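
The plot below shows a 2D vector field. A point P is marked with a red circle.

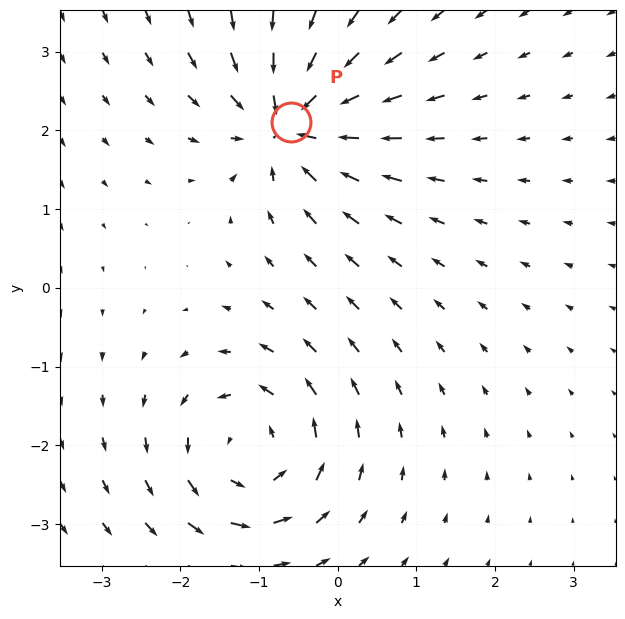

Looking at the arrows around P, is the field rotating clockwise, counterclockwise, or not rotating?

not rotating

Near P at (-0.6, 2.1) the arrows show no circulation. The curl there is ≈0.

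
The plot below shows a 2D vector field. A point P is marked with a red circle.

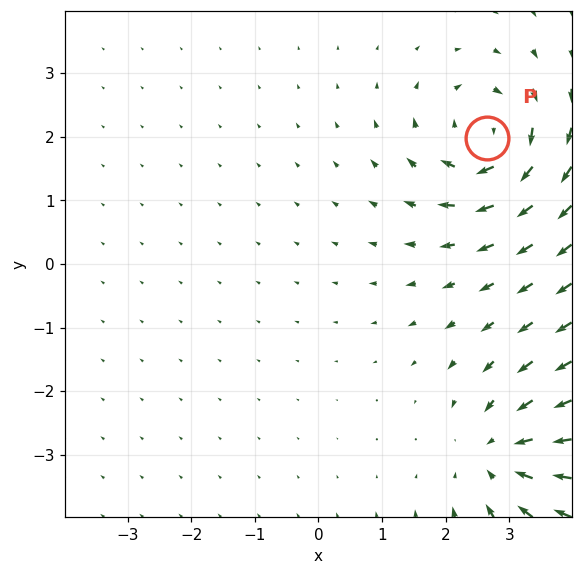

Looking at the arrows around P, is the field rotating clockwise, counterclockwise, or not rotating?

Near P at (2.6, 2.0) the arrows circulate clockwise. The curl (z-component) there is about -6; negative curl means clockwise rotation.

clockwise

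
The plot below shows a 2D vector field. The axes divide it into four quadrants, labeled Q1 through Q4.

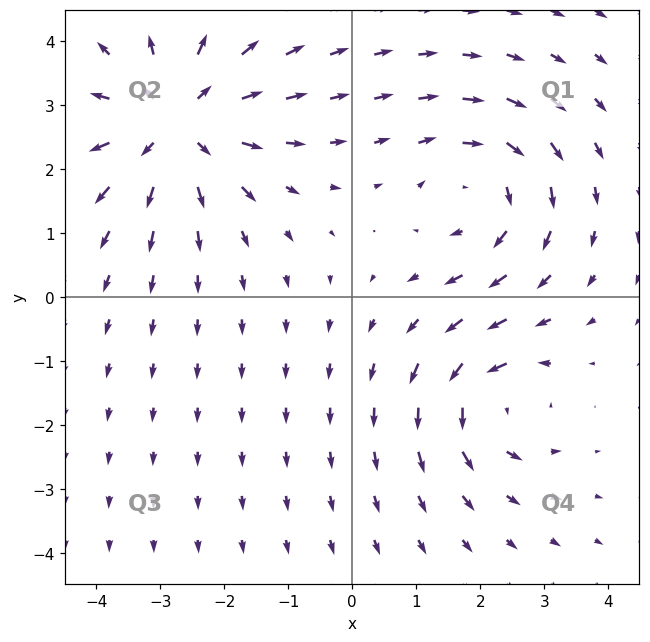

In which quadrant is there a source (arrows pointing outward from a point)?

The source sits at approximately (-2.7, 2.7), which lies in quadrant Q2. The divergence there is about +5, positive as expected for a source.

Q2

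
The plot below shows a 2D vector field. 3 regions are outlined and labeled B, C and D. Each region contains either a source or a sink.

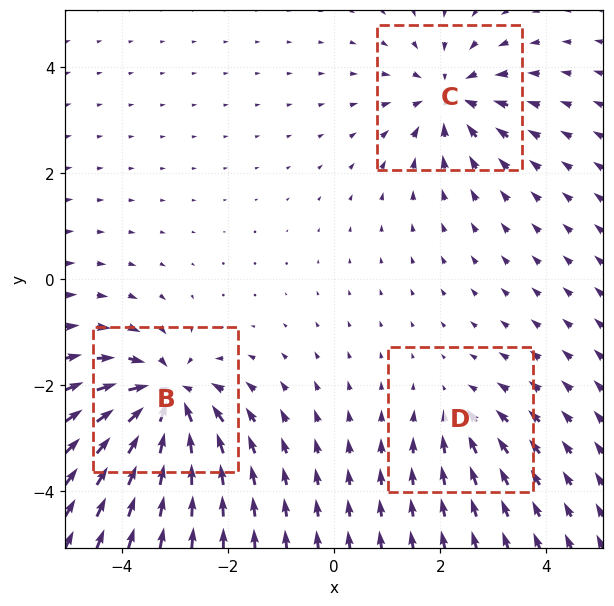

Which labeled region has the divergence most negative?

B

Divergence at each region's feature centre — B: about -5, C: about -4, D: about -2. Region B is most negative.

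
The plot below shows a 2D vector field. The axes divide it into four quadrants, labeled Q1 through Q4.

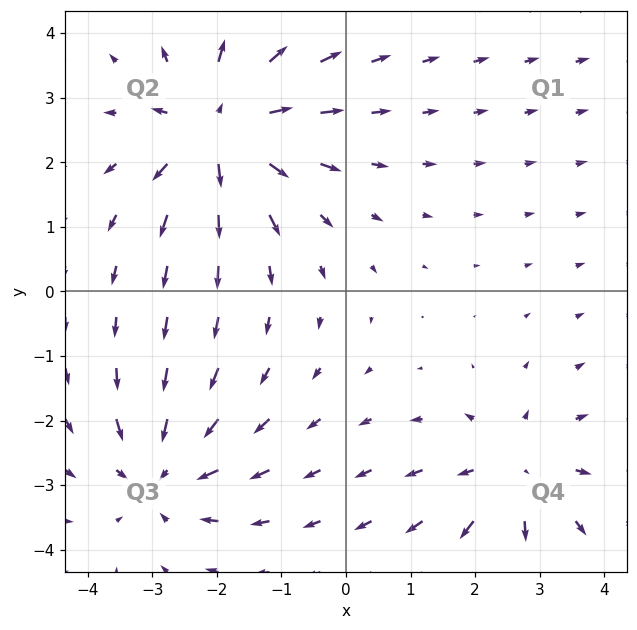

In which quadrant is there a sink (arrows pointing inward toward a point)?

The sink sits at approximately (-2.9, -2.8), which lies in quadrant Q3. The divergence there is about -4, negative as expected for a sink.

Q3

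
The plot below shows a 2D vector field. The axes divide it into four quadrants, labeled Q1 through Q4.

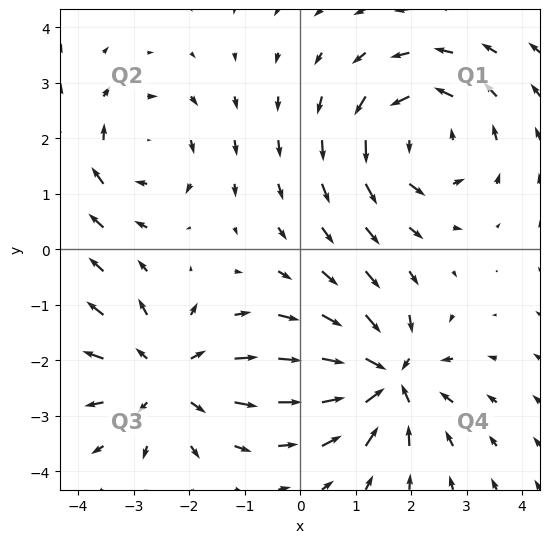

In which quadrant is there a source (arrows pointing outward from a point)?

The source sits at approximately (-2.4, -2.3), which lies in quadrant Q3. The divergence there is about +4, positive as expected for a source.

Q3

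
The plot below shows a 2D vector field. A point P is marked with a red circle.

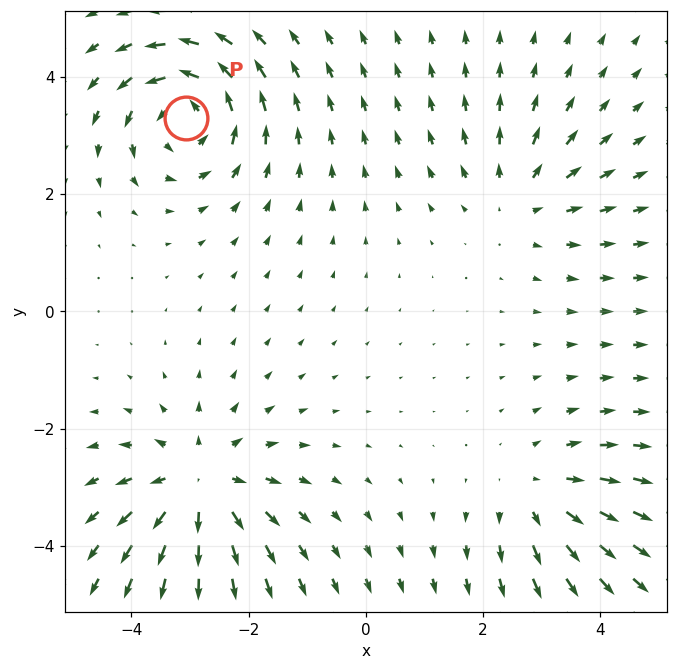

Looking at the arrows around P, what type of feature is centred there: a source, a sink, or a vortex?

At P (-3.1, 3.3) the arrows circulate counterclockwise. Divergence ≈0, curl about +5 — near-zero divergence with nonzero curl is a vortex.

vortex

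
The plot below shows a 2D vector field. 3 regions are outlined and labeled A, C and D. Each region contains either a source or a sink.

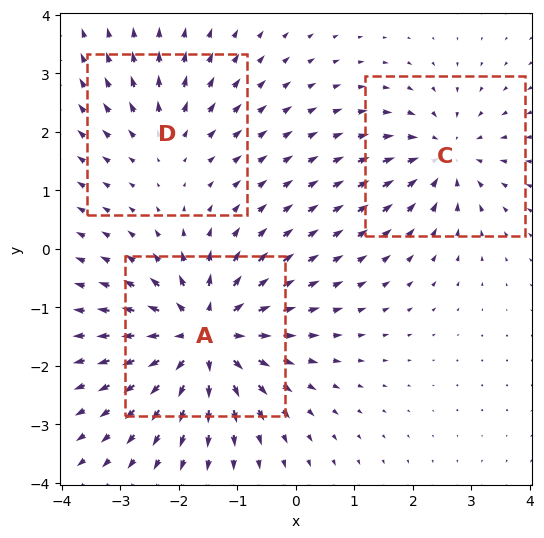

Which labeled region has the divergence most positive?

Divergence at each region's feature centre — A: about +6, C: about -4, D: about +2. Region A is most positive.

A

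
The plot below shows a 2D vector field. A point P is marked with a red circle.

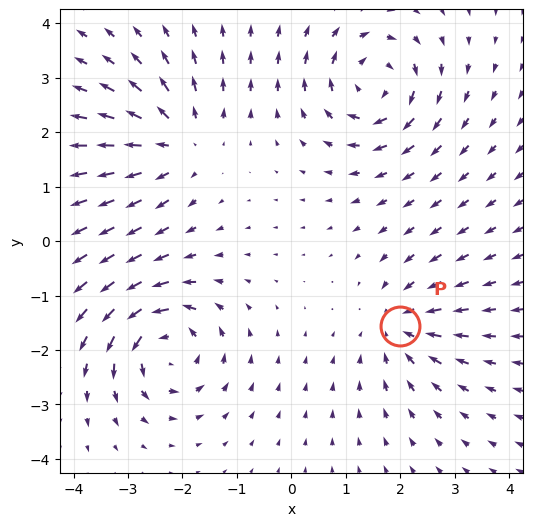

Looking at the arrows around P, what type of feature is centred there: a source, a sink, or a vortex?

At P (2.0, -1.6) the arrows converge inward. Divergence about -4, curl ≈0 — negative divergence with near-zero curl is a sink.

sink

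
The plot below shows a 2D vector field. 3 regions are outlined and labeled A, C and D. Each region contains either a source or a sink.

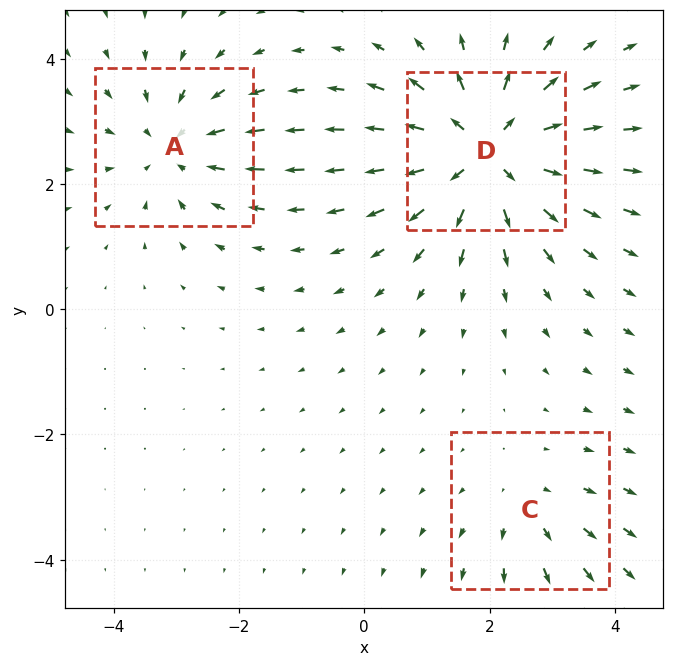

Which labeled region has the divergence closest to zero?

C

Divergence at each region's feature centre — A: about -3, C: about +2, D: about +5. Region C is closest to zero.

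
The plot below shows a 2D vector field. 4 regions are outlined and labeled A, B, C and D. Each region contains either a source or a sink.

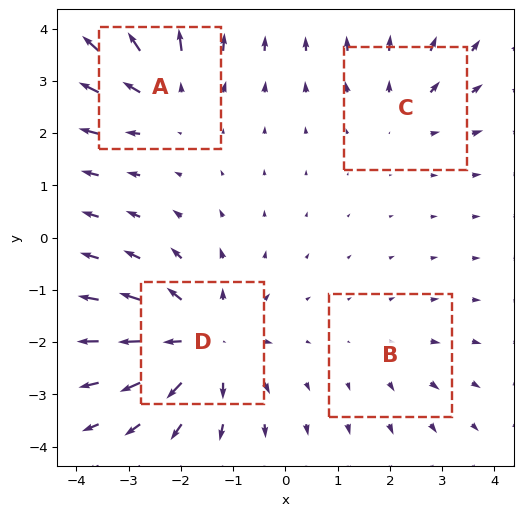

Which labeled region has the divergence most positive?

D

Divergence at each region's feature centre — A: about +4, B: about +2, C: about +3, D: about +6. Region D is most positive.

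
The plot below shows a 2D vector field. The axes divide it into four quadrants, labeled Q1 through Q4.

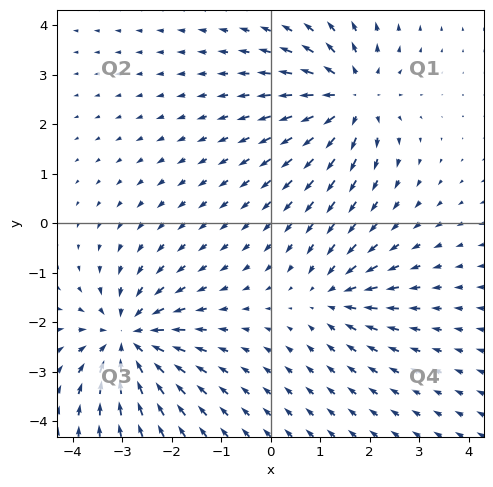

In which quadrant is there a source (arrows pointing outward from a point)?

The source sits at approximately (1.6, 2.5), which lies in quadrant Q1. The divergence there is about +5, positive as expected for a source.

Q1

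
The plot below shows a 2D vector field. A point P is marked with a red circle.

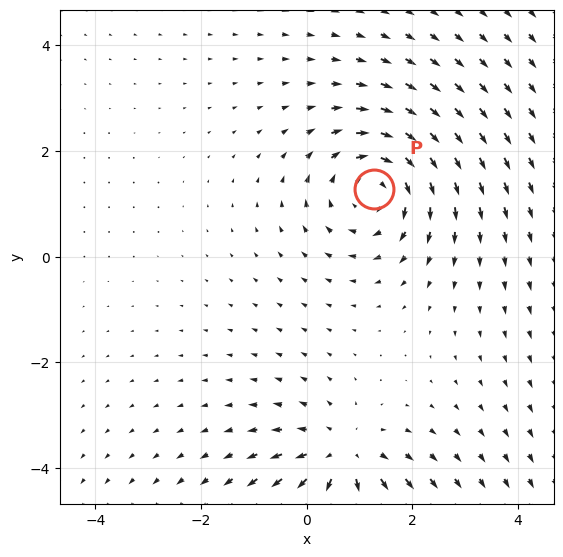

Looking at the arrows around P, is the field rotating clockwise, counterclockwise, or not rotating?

clockwise

Near P at (1.3, 1.3) the arrows circulate clockwise. The curl (z-component) there is about -4; negative curl means clockwise rotation.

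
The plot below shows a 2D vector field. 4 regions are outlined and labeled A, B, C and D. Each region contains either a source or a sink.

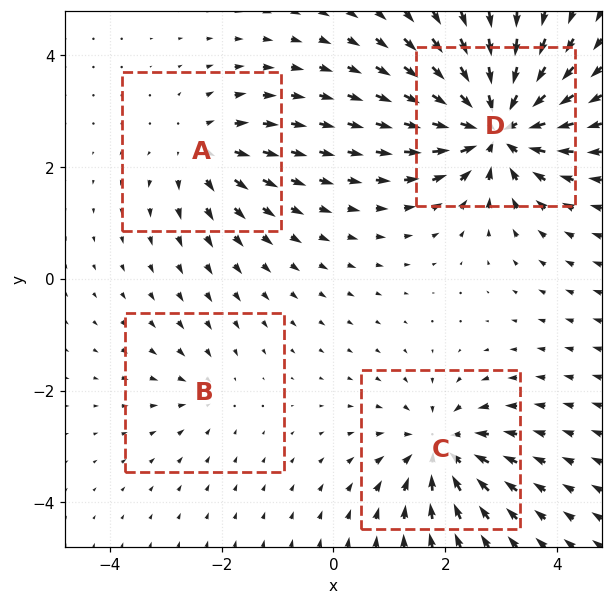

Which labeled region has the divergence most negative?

Divergence at each region's feature centre — A: about +4, B: about -3, C: about -6, D: about -9. Region D is most negative.

D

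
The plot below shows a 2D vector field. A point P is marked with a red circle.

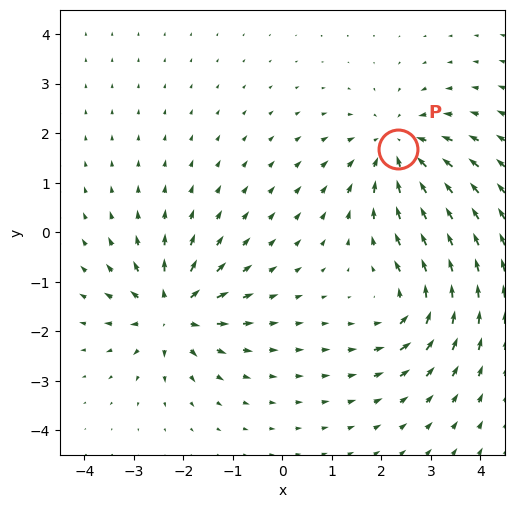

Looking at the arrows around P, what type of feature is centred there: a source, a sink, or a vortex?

sink

At P (2.3, 1.7) the arrows converge inward. Divergence about -4, curl ≈0 — negative divergence with near-zero curl is a sink.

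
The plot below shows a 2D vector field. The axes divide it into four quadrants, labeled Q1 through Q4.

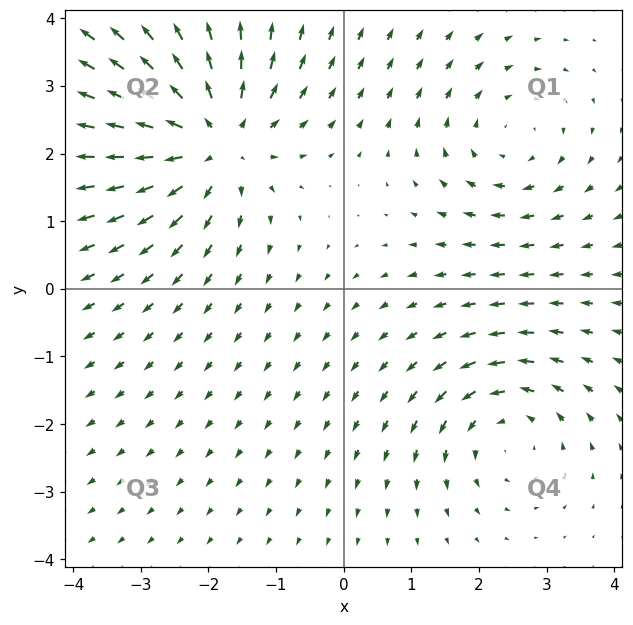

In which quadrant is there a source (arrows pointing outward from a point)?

The source sits at approximately (-1.9, 2.2), which lies in quadrant Q2. The divergence there is about +4, positive as expected for a source.

Q2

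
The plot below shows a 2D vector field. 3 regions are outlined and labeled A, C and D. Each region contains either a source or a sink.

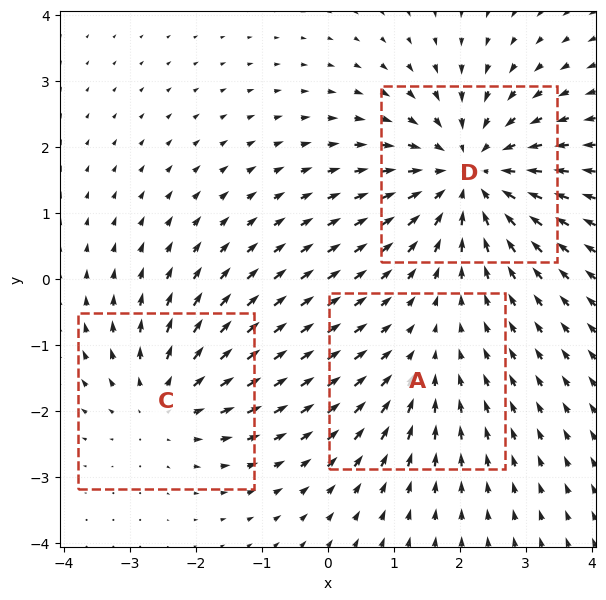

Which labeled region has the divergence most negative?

D

Divergence at each region's feature centre — A: about -2, C: about +3, D: about -4. Region D is most negative.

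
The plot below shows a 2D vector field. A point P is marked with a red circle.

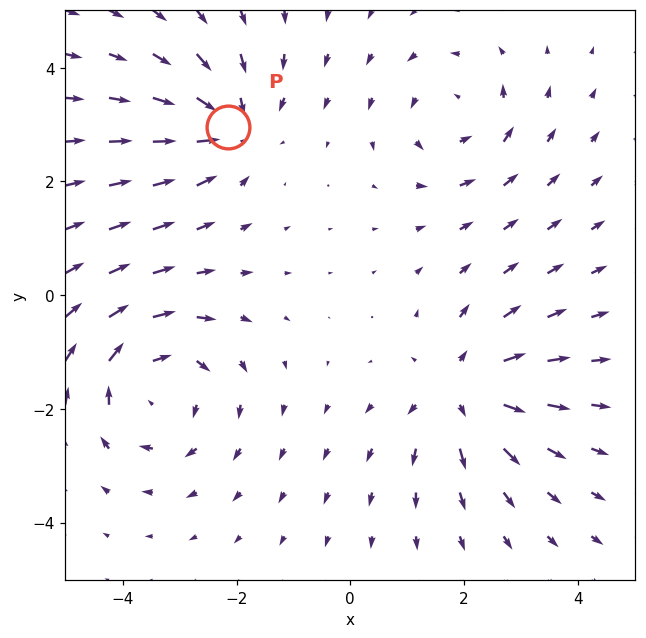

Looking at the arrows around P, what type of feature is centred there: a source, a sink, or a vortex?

sink

At P (-2.2, 3.0) the arrows converge inward. Divergence about -4, curl ≈0 — negative divergence with near-zero curl is a sink.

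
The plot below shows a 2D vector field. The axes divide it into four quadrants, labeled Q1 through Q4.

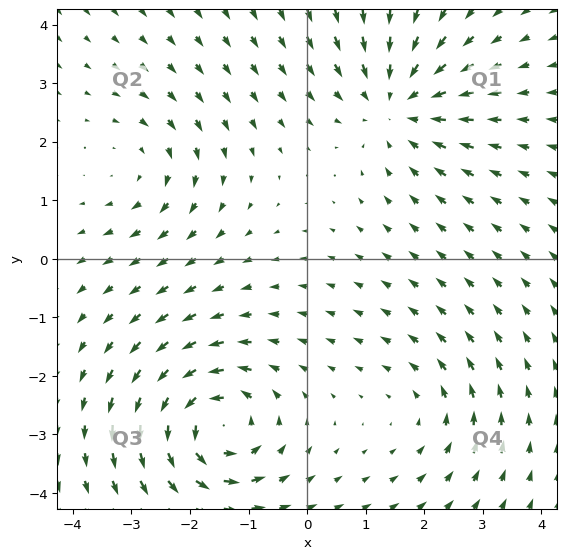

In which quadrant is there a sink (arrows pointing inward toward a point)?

Q1

The sink sits at approximately (1.5, 2.6), which lies in quadrant Q1. The divergence there is about -4, negative as expected for a sink.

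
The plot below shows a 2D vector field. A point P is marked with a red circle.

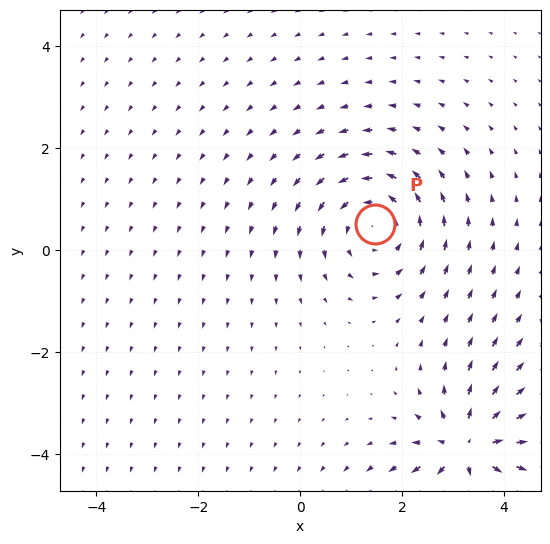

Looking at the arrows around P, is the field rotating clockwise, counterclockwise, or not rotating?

Near P at (1.5, 0.5) the arrows circulate counterclockwise. The curl (z-component) there is about +3; positive curl means counterclockwise rotation.

counterclockwise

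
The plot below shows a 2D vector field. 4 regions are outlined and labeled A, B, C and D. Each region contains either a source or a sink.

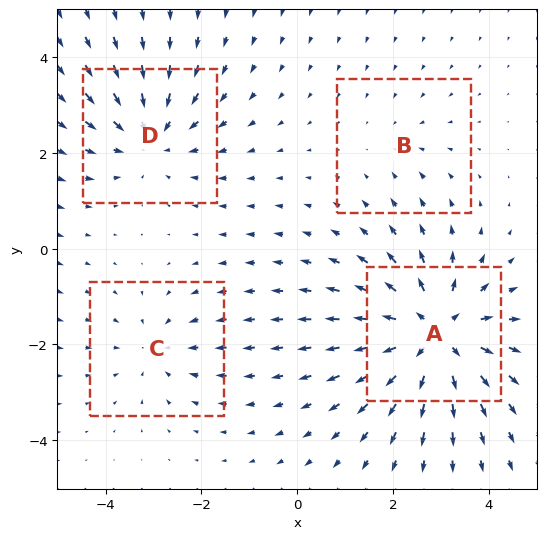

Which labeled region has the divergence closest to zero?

B

Divergence at each region's feature centre — A: about +7, B: about -2, C: about -3, D: about -4. Region B is closest to zero.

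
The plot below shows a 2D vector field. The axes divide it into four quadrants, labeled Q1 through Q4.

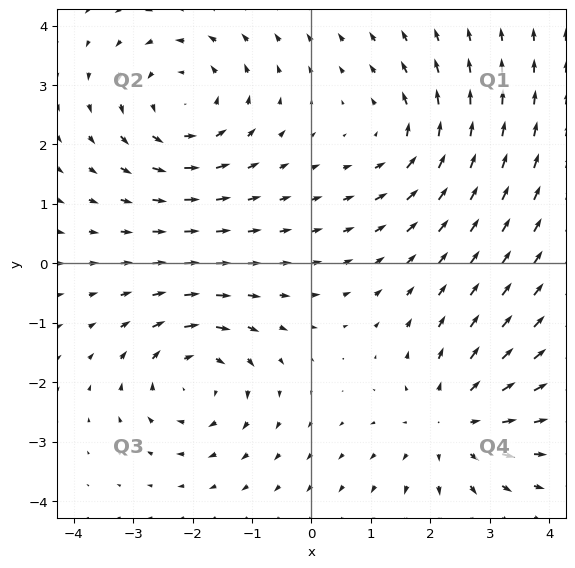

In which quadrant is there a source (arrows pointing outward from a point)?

The source sits at approximately (2.4, -2.7), which lies in quadrant Q4. The divergence there is about +4, positive as expected for a source.

Q4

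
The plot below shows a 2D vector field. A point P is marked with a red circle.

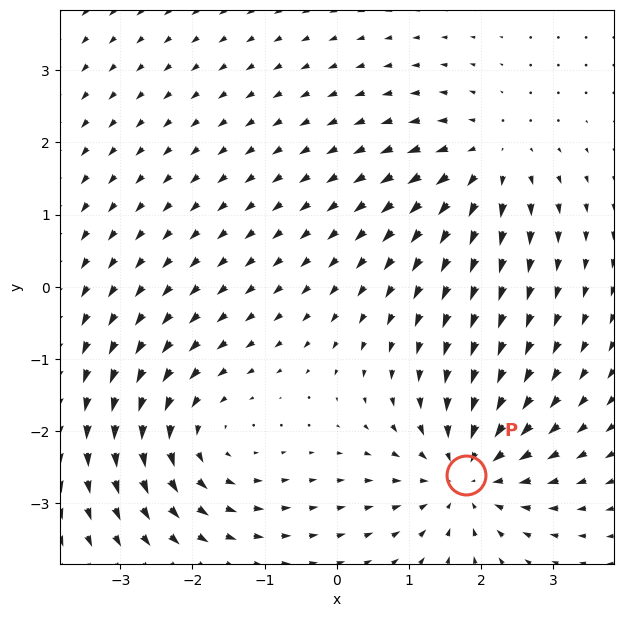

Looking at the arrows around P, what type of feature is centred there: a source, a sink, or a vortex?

At P (1.8, -2.6) the arrows converge inward. Divergence about -5, curl ≈0 — negative divergence with near-zero curl is a sink.

sink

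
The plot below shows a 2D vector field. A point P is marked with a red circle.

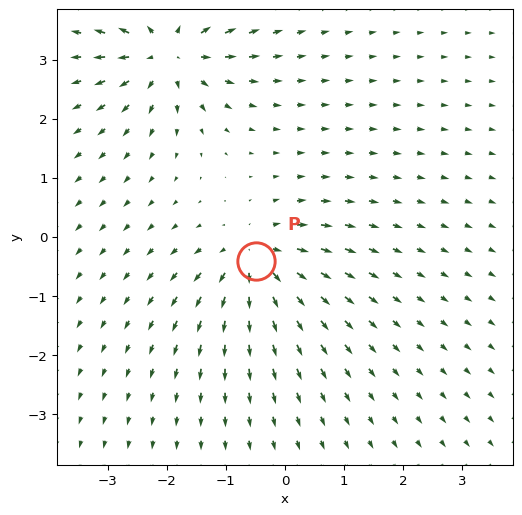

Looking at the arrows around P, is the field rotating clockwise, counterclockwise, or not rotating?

not rotating

Near P at (-0.5, -0.4) the arrows show no circulation. The curl there is ≈0.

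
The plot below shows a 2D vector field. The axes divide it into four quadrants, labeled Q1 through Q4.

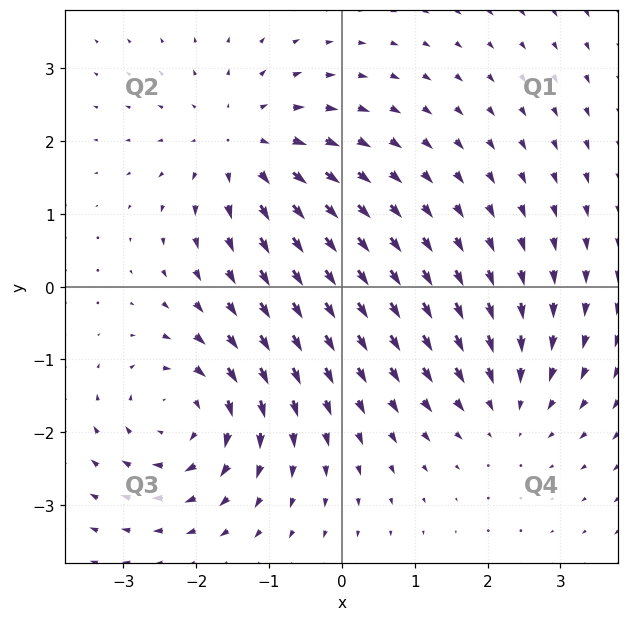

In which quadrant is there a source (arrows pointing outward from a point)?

Q2

The source sits at approximately (-1.4, 1.9), which lies in quadrant Q2. The divergence there is about +4, positive as expected for a source.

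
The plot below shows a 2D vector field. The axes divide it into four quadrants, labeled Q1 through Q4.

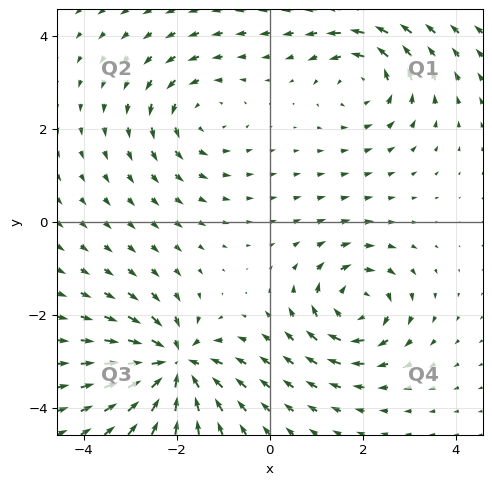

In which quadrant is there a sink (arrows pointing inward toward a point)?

Q3

The sink sits at approximately (-2.0, -3.1), which lies in quadrant Q3. The divergence there is about -6, negative as expected for a sink.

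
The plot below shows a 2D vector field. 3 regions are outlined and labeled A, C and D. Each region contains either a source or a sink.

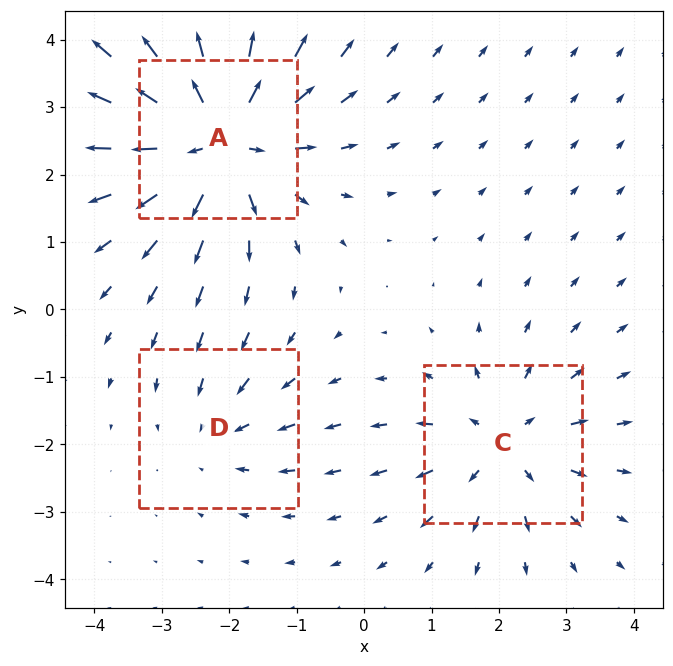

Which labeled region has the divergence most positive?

A

Divergence at each region's feature centre — A: about +5, C: about +3, D: about -2. Region A is most positive.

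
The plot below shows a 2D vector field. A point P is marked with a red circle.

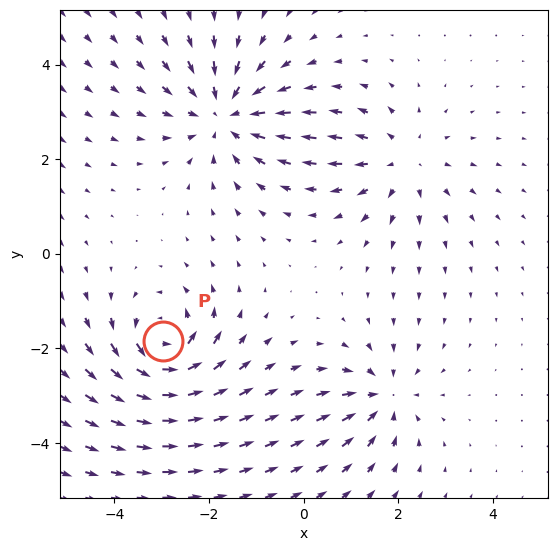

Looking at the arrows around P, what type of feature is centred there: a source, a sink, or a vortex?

vortex

At P (-3.0, -1.8) the arrows circulate counterclockwise. Divergence ≈0, curl about +6 — near-zero divergence with nonzero curl is a vortex.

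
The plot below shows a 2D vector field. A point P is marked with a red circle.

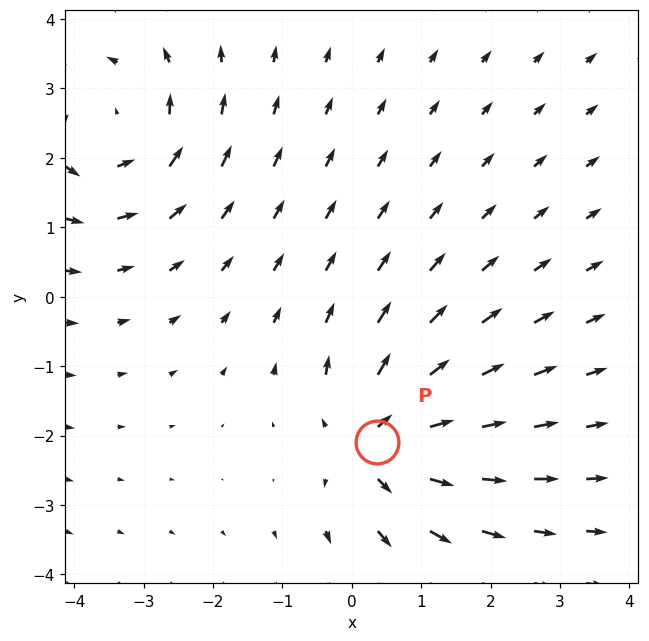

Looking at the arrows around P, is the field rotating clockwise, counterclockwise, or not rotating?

Near P at (0.4, -2.1) the arrows show no circulation. The curl there is ≈0.

not rotating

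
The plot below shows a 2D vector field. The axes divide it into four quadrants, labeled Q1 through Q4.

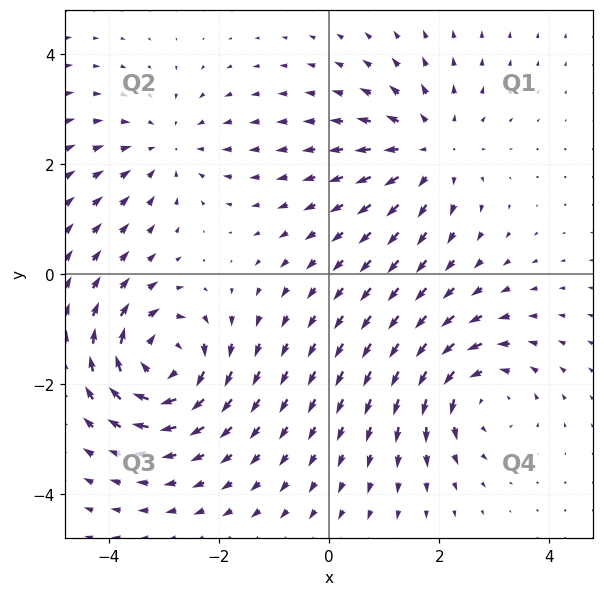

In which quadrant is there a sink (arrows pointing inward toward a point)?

Q2

The sink sits at approximately (-2.9, 2.3), which lies in quadrant Q2. The divergence there is about -3, negative as expected for a sink.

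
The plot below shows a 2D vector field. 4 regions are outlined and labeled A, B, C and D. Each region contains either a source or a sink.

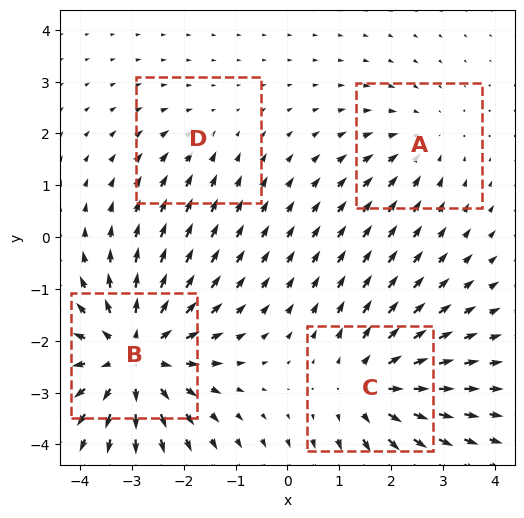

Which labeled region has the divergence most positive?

Divergence at each region's feature centre — A: about -3, B: about +6, C: about +4, D: about -2. Region B is most positive.

B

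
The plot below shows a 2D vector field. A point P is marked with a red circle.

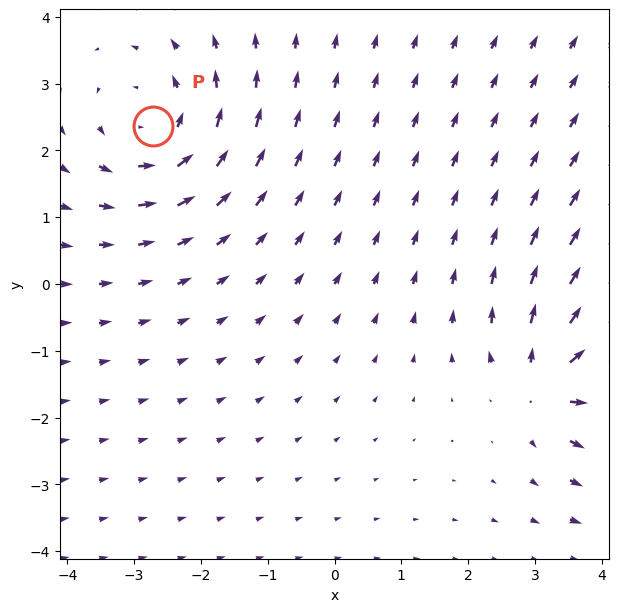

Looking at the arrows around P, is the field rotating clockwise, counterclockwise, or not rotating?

counterclockwise

Near P at (-2.7, 2.4) the arrows circulate counterclockwise. The curl (z-component) there is about +3; positive curl means counterclockwise rotation.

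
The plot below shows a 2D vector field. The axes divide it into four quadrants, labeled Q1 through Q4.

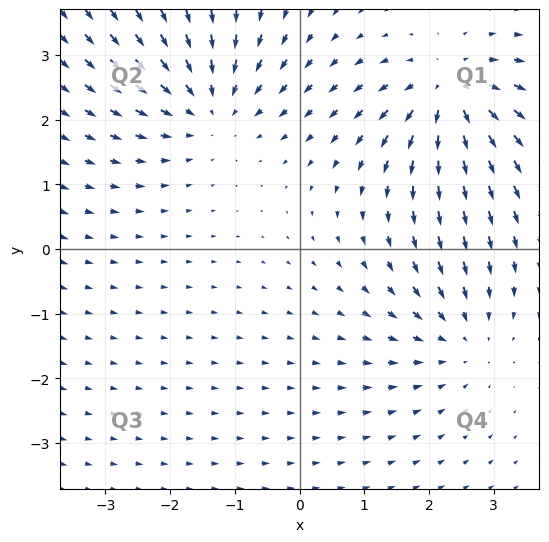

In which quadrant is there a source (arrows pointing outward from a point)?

Q1

The source sits at approximately (2.3, 2.4), which lies in quadrant Q1. The divergence there is about +5, positive as expected for a source.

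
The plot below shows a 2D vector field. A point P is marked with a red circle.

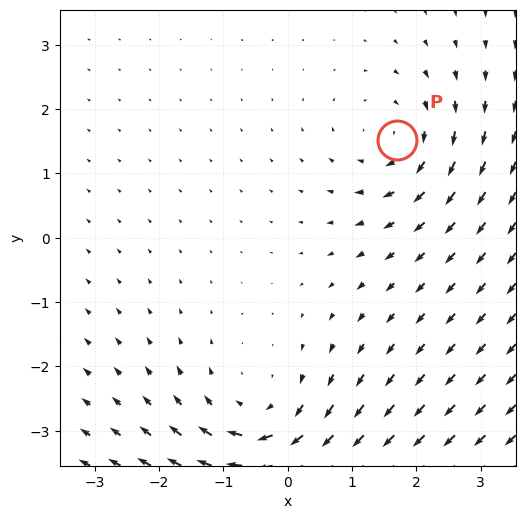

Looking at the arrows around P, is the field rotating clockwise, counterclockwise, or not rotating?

clockwise

Near P at (1.7, 1.5) the arrows circulate clockwise. The curl (z-component) there is about -3; negative curl means clockwise rotation.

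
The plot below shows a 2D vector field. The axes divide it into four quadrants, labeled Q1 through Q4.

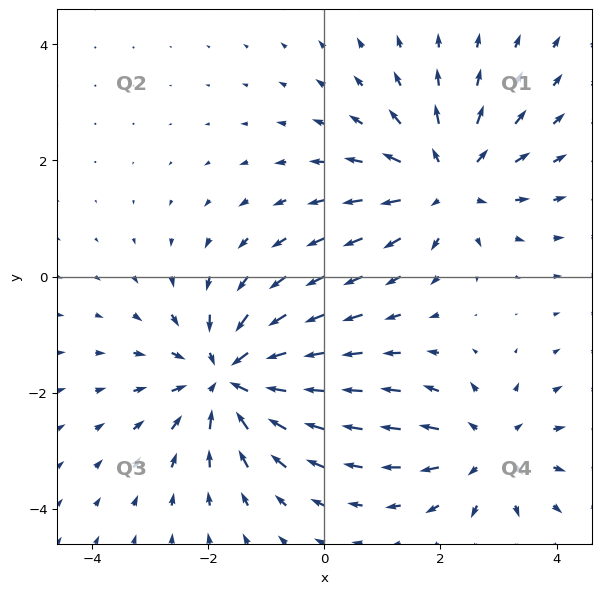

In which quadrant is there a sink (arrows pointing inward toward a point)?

Q3

The sink sits at approximately (-1.6, -1.7), which lies in quadrant Q3. The divergence there is about -4, negative as expected for a sink.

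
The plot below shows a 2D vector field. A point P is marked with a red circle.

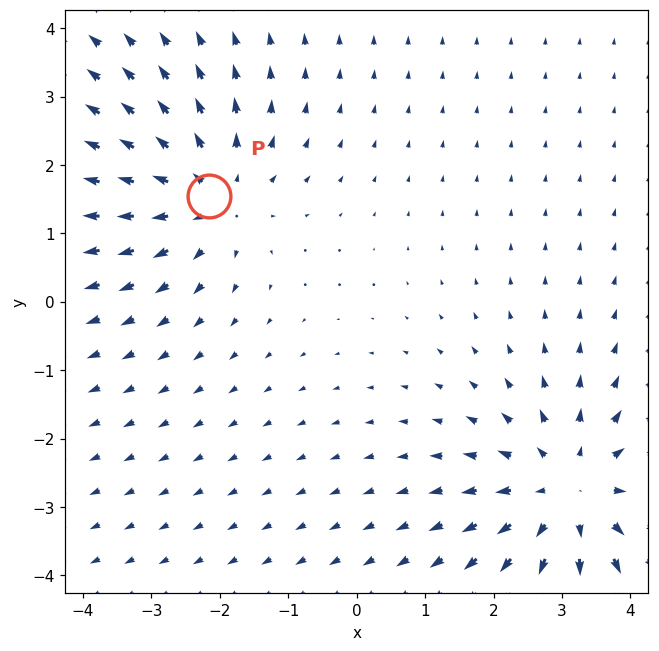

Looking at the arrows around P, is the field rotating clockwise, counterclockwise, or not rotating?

Near P at (-2.2, 1.6) the arrows show no circulation. The curl there is ≈0.

not rotating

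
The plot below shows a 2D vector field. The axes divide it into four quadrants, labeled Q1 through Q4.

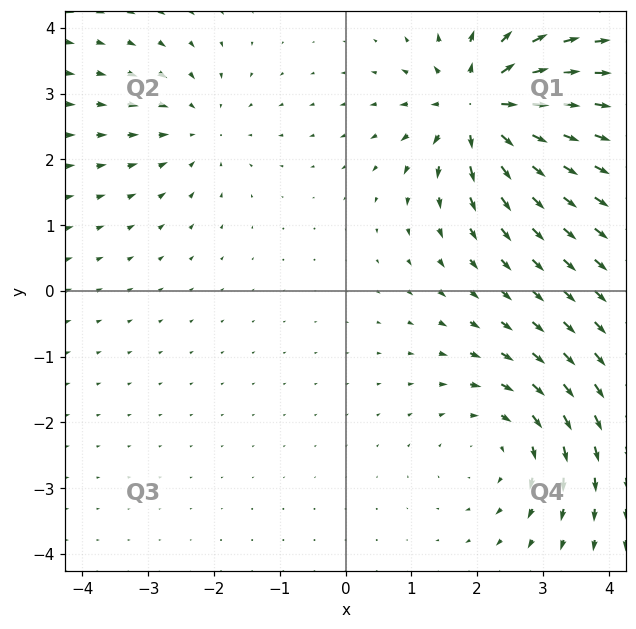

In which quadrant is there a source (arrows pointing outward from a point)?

Q1

The source sits at approximately (2.1, 2.8), which lies in quadrant Q1. The divergence there is about +7, positive as expected for a source.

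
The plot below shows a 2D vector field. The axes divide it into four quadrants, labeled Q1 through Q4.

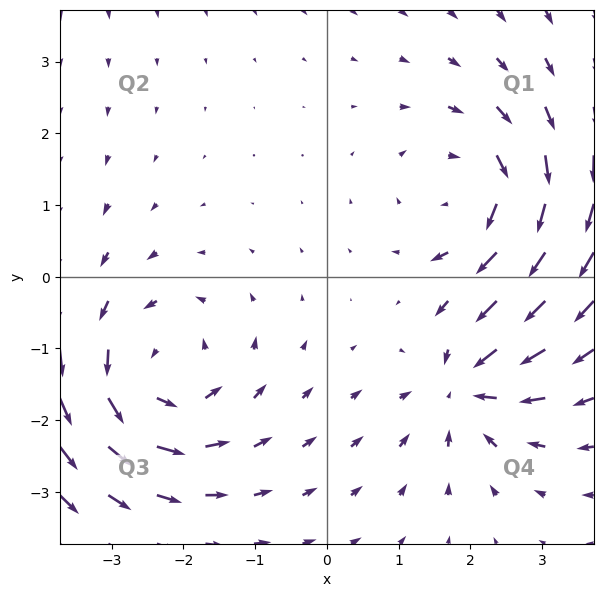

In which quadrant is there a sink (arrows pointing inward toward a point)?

Q4

The sink sits at approximately (2.0, -1.5), which lies in quadrant Q4. The divergence there is about -5, negative as expected for a sink.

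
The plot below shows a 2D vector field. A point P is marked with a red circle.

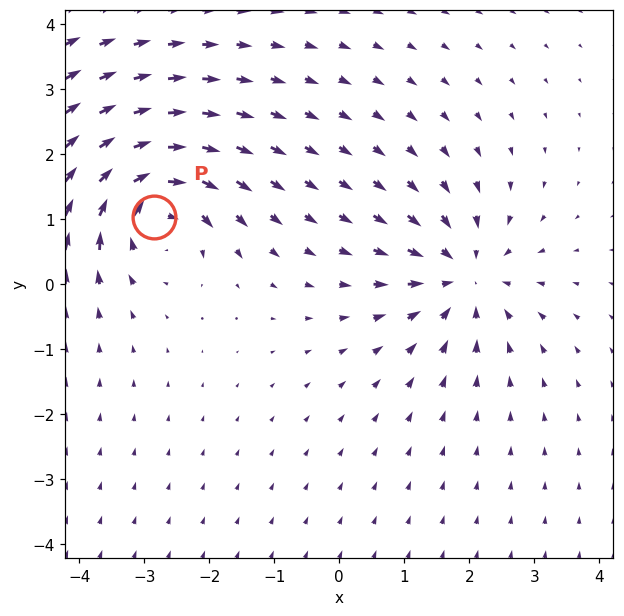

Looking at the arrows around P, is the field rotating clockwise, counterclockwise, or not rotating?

clockwise

Near P at (-2.8, 1.0) the arrows circulate clockwise. The curl (z-component) there is about -6; negative curl means clockwise rotation.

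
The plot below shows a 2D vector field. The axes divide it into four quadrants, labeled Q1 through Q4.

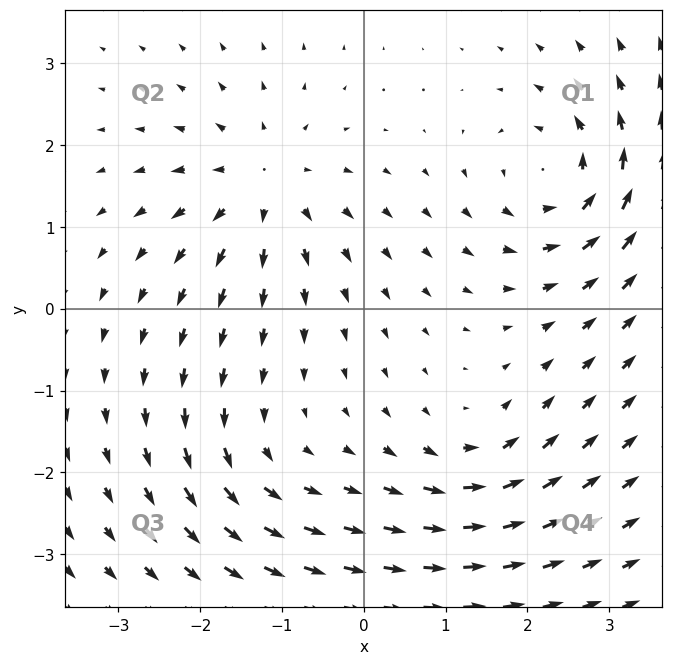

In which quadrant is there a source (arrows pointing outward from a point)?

The source sits at approximately (-1.2, 1.5), which lies in quadrant Q2. The divergence there is about +5, positive as expected for a source.

Q2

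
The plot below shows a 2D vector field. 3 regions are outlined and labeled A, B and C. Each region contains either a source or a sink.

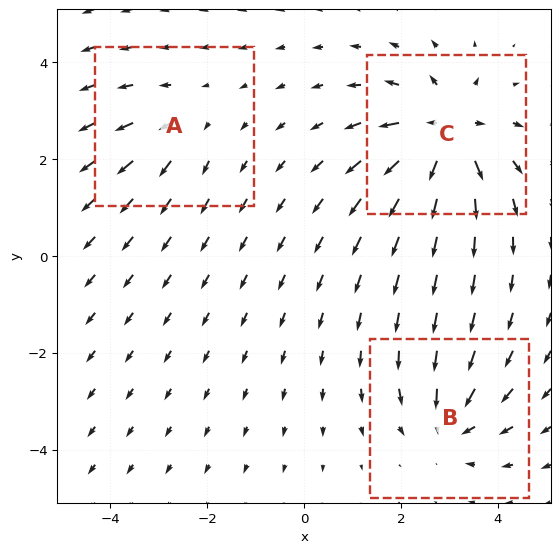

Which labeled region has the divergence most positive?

C

Divergence at each region's feature centre — A: about +2, B: about -4, C: about +6. Region C is most positive.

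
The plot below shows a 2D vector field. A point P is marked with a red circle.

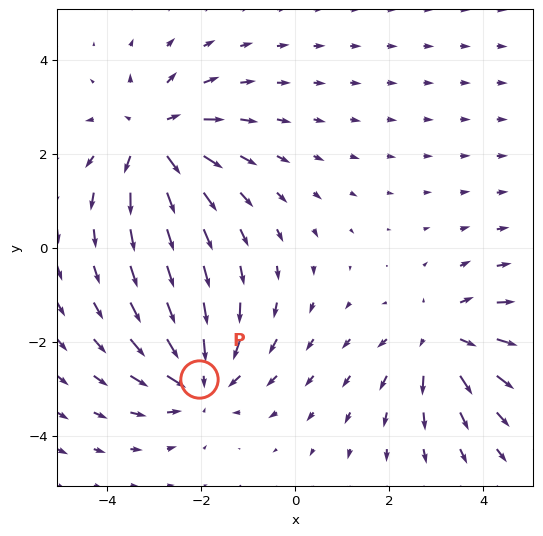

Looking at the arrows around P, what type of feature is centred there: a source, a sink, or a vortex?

At P (-2.0, -2.8) the arrows converge inward. Divergence about -5, curl ≈0 — negative divergence with near-zero curl is a sink.

sink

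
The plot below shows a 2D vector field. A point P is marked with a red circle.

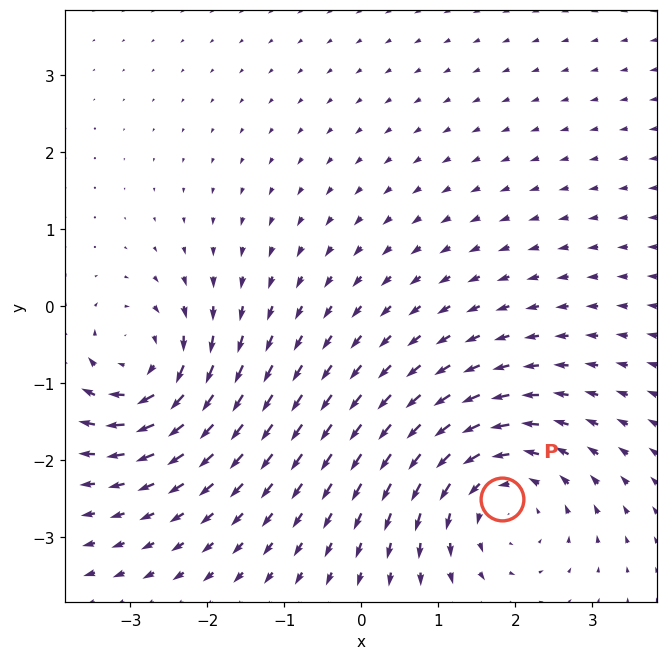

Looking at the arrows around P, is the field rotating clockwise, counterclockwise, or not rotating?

Near P at (1.8, -2.5) the arrows circulate counterclockwise. The curl (z-component) there is about +4; positive curl means counterclockwise rotation.

counterclockwise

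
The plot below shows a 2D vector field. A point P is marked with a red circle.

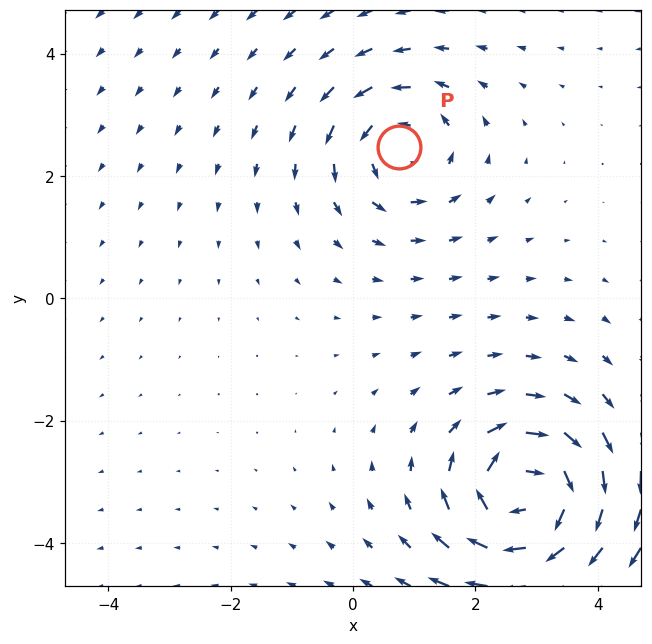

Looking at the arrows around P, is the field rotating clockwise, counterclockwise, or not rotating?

counterclockwise

Near P at (0.8, 2.5) the arrows circulate counterclockwise. The curl (z-component) there is about +3; positive curl means counterclockwise rotation.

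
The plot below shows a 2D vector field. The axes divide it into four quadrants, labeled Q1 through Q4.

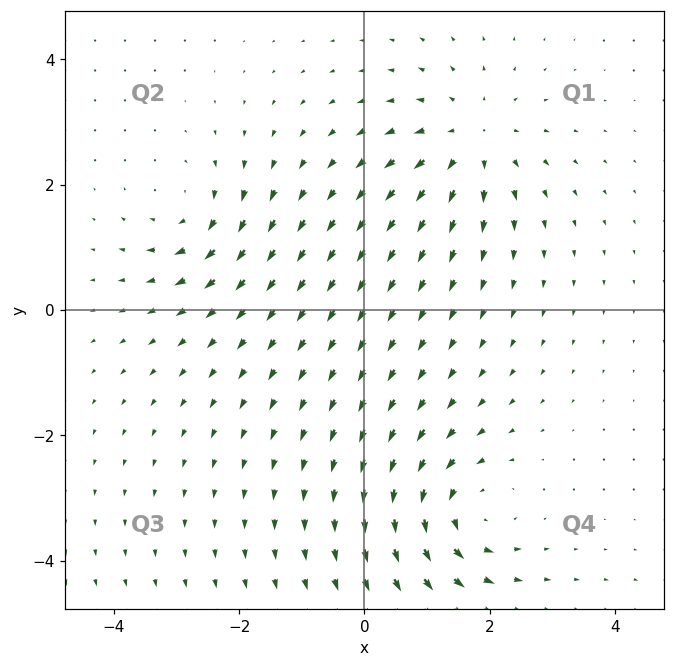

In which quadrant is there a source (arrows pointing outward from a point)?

Q1

The source sits at approximately (1.7, 2.7), which lies in quadrant Q1. The divergence there is about +5, positive as expected for a source.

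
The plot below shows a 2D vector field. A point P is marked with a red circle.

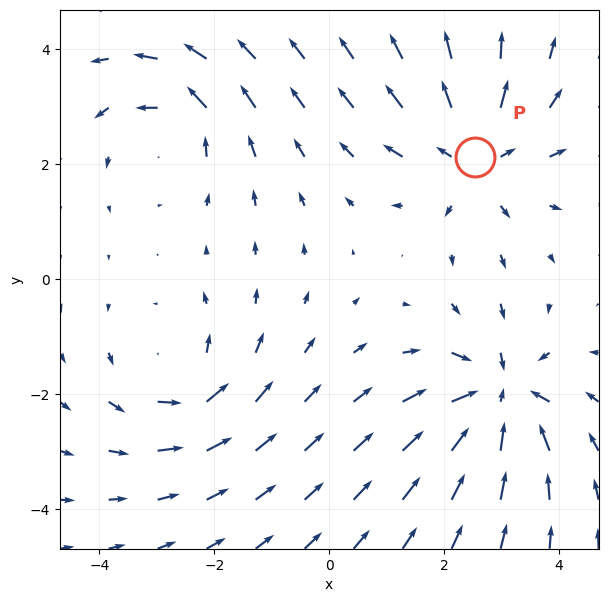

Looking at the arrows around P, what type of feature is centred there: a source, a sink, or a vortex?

At P (2.5, 2.1) the arrows spread outward. Divergence about +5, curl ≈0 — positive divergence with near-zero curl is a source.

source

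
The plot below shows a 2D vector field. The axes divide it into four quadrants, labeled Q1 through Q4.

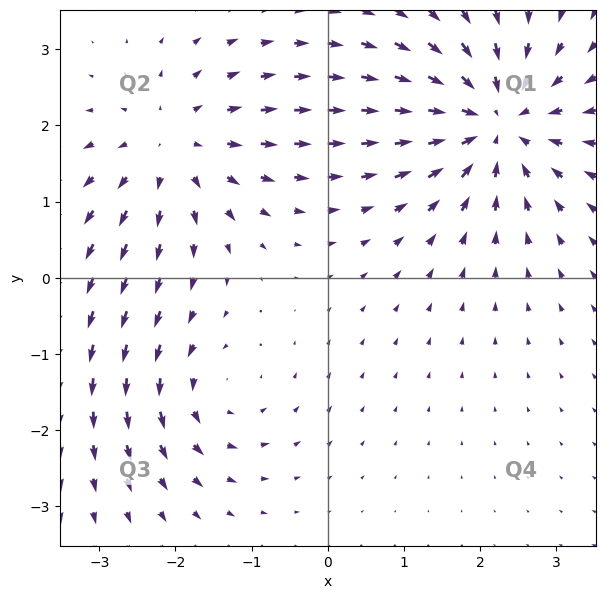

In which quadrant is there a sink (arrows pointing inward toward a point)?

The sink sits at approximately (2.2, 2.0), which lies in quadrant Q1. The divergence there is about -5, negative as expected for a sink.

Q1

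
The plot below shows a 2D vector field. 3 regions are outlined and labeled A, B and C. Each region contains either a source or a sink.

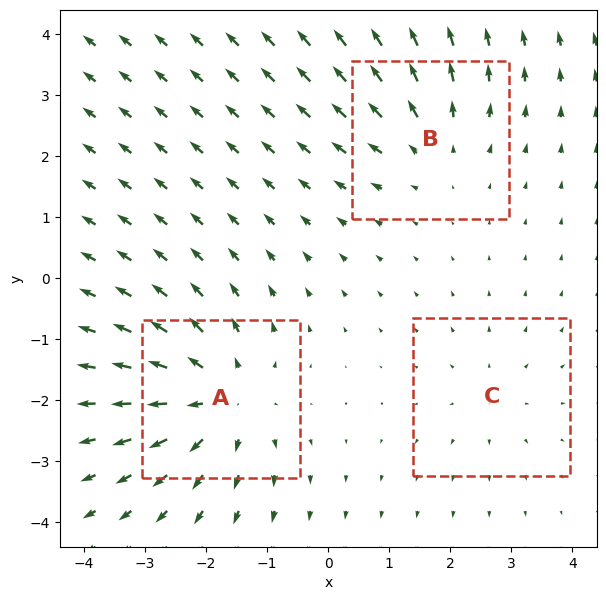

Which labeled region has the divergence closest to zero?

C

Divergence at each region's feature centre — A: about +4, B: about +3, C: about +2. Region C is closest to zero.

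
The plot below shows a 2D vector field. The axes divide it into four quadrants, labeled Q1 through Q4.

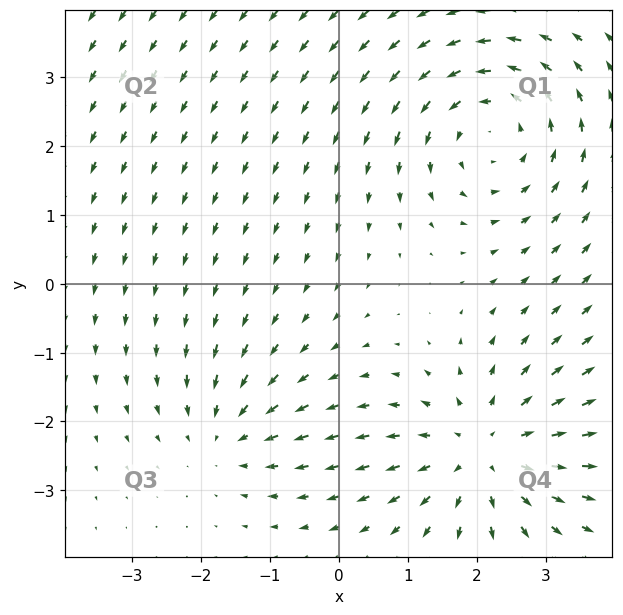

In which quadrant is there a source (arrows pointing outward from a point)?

Q4

The source sits at approximately (2.1, -2.4), which lies in quadrant Q4. The divergence there is about +4, positive as expected for a source.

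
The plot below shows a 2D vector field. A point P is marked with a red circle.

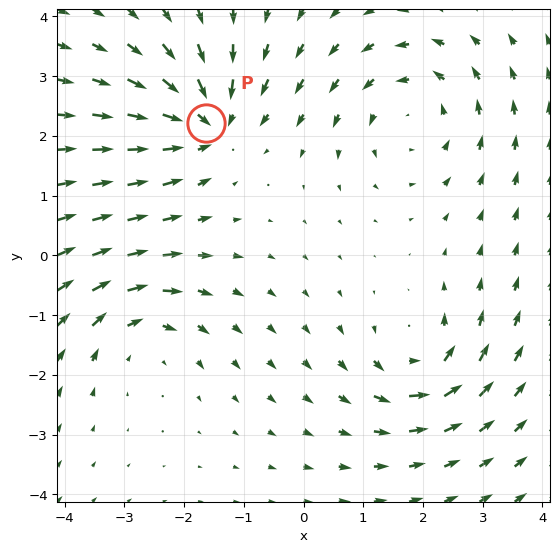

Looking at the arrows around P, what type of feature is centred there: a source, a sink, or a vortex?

At P (-1.6, 2.2) the arrows converge inward. Divergence about -6, curl ≈0 — negative divergence with near-zero curl is a sink.

sink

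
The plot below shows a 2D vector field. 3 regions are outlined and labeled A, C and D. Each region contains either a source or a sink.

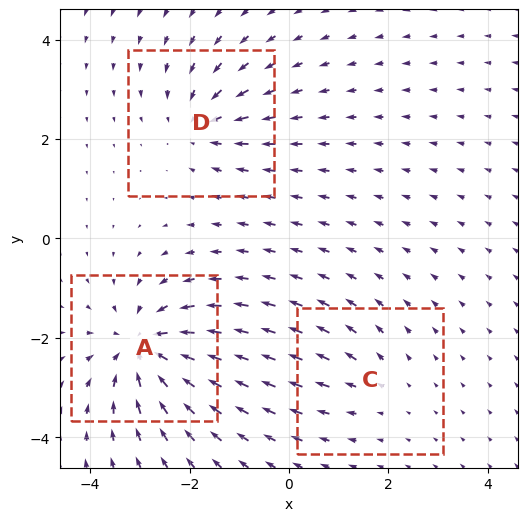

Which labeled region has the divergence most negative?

Divergence at each region's feature centre — A: about -6, C: about +2, D: about -3. Region A is most negative.

A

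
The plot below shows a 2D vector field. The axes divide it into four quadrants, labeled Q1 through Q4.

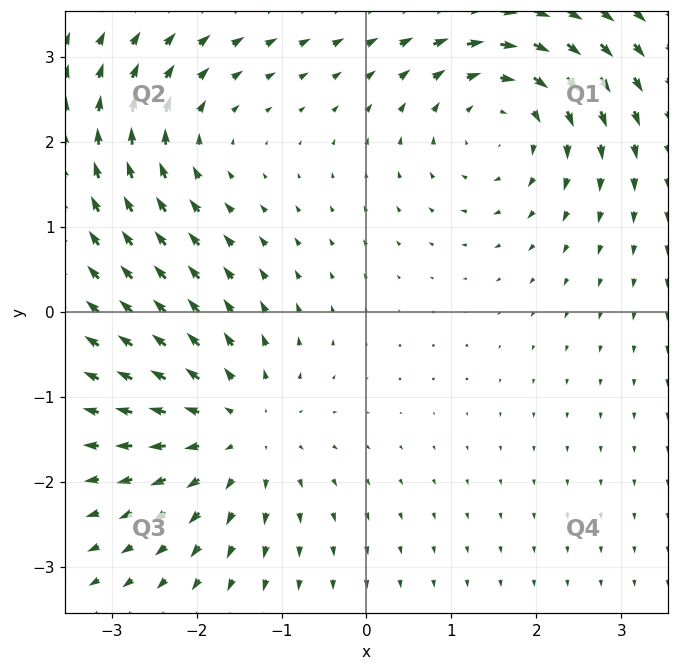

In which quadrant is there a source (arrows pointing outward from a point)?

Q3

The source sits at approximately (-1.5, -1.4), which lies in quadrant Q3. The divergence there is about +4, positive as expected for a source.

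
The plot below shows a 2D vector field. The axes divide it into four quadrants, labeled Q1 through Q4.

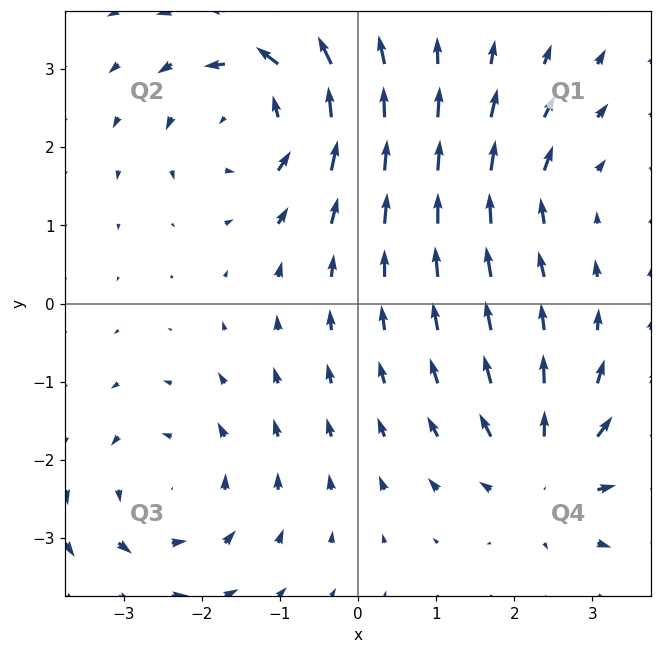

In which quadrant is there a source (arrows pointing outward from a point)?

The source sits at approximately (2.4, -2.2), which lies in quadrant Q4. The divergence there is about +5, positive as expected for a source.

Q4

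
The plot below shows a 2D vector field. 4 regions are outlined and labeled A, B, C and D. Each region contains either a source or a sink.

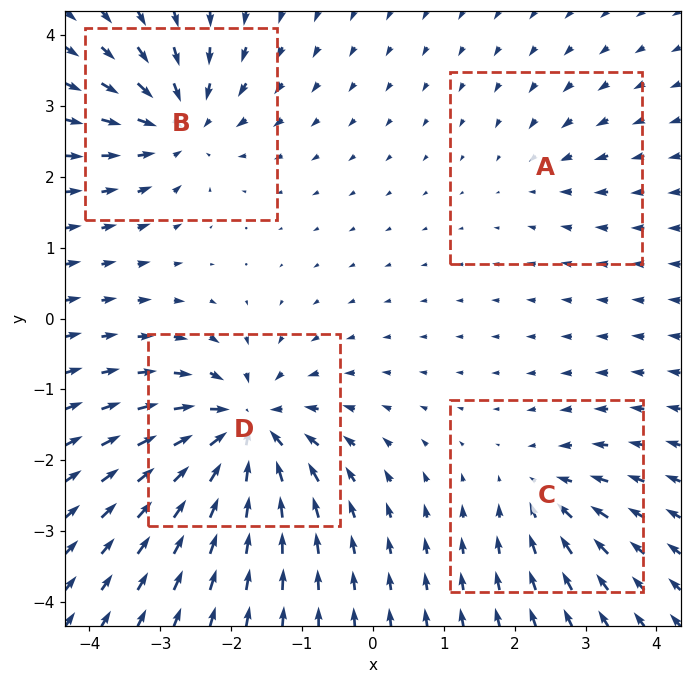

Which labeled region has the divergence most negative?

D

Divergence at each region's feature centre — A: about -3, B: about -6, C: about -4, D: about -8. Region D is most negative.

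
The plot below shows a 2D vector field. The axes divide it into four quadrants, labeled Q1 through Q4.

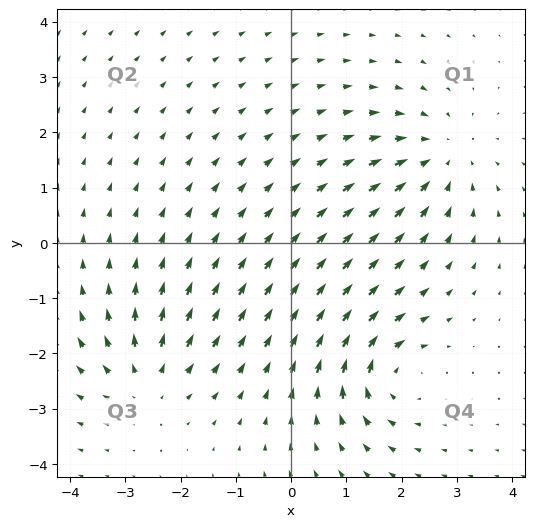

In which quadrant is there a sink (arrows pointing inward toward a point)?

The sink sits at approximately (2.7, 1.6), which lies in quadrant Q1. The divergence there is about -4, negative as expected for a sink.

Q1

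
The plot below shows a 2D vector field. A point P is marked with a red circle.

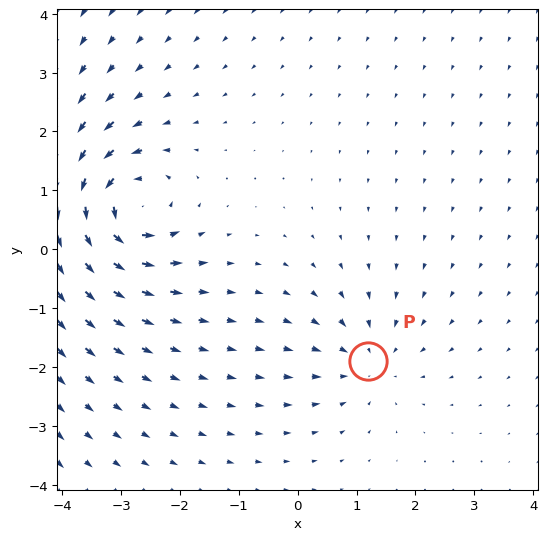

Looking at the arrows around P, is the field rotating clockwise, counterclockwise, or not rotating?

Near P at (1.2, -1.9) the arrows show no circulation. The curl there is ≈0.

not rotating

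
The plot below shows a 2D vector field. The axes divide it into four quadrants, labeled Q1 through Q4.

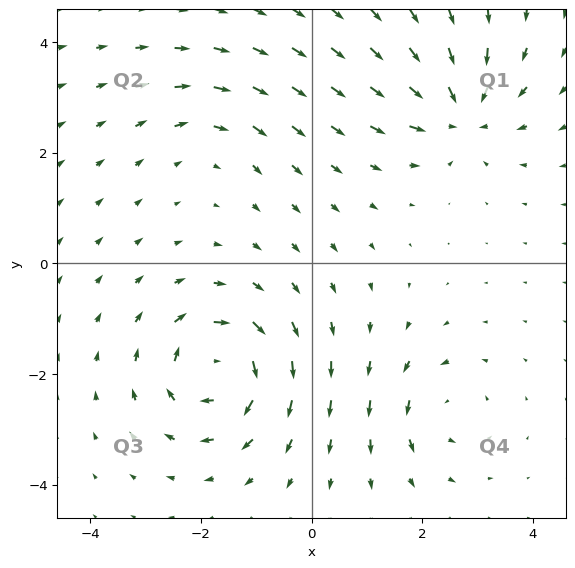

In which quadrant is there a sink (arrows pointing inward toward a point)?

The sink sits at approximately (2.7, 2.7), which lies in quadrant Q1. The divergence there is about -5, negative as expected for a sink.

Q1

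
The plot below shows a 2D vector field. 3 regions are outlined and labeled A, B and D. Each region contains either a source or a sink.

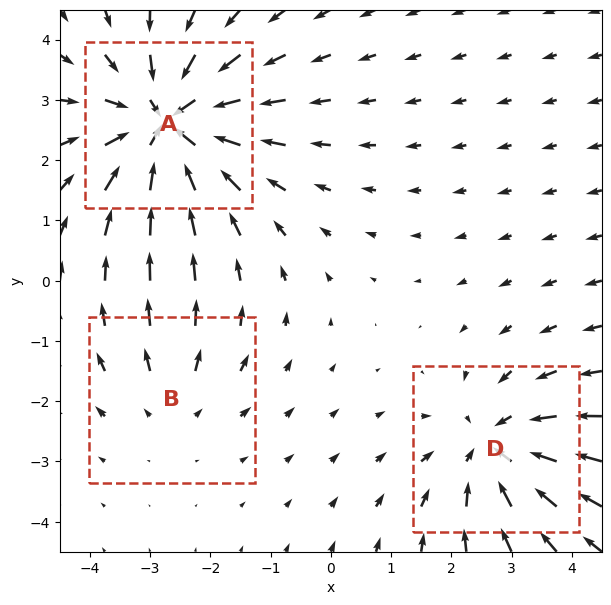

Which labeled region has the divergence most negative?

Divergence at each region's feature centre — A: about -5, B: about +2, D: about -3. Region A is most negative.

A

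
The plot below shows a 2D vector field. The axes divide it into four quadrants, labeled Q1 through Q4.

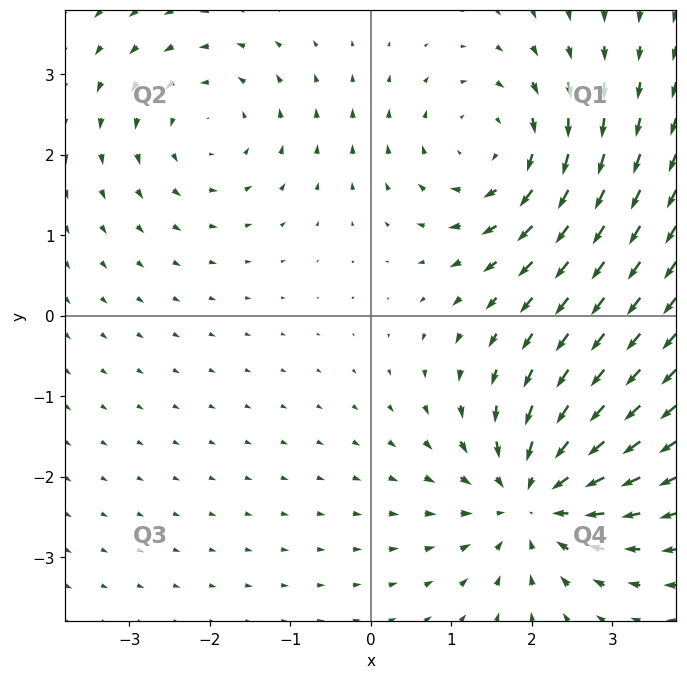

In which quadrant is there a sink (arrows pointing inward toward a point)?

The sink sits at approximately (2.0, -2.3), which lies in quadrant Q4. The divergence there is about -5, negative as expected for a sink.

Q4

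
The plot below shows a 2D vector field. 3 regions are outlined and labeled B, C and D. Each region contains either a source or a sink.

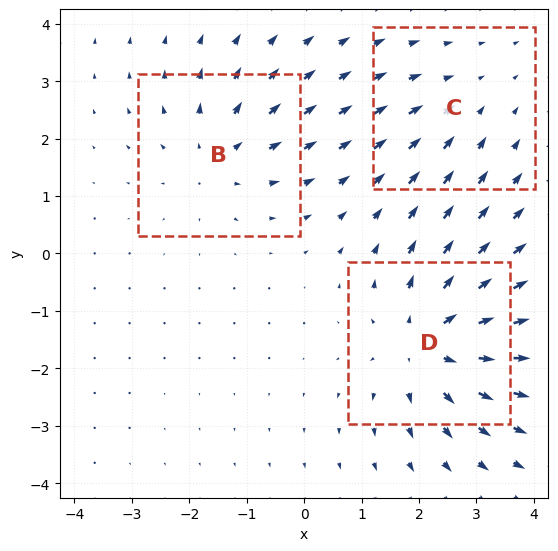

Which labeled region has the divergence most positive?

D

Divergence at each region's feature centre — B: about +3, C: about -2, D: about +4. Region D is most positive.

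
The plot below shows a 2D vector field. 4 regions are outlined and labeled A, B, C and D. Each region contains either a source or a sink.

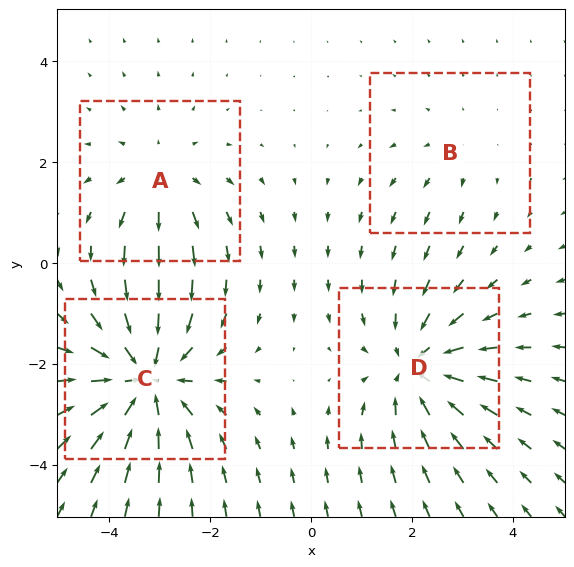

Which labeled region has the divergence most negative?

C

Divergence at each region's feature centre — A: about +3, B: about +2, C: about -5, D: about -4. Region C is most negative.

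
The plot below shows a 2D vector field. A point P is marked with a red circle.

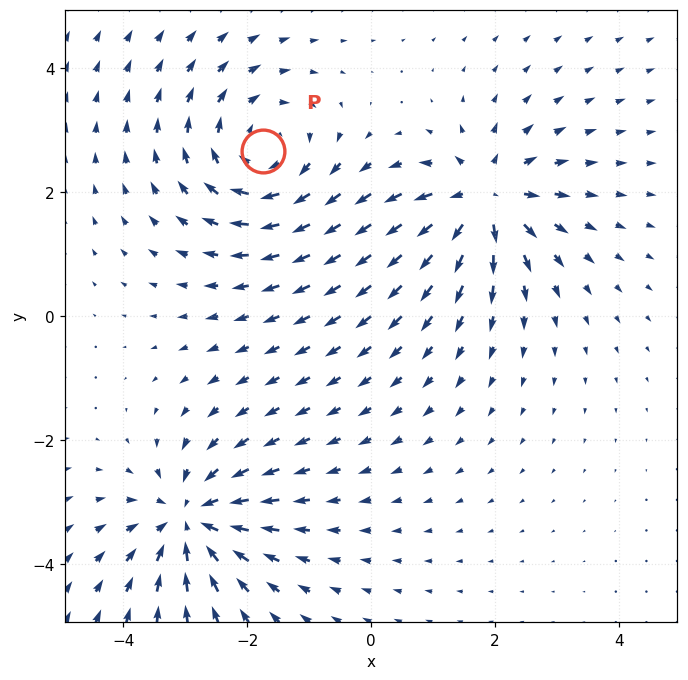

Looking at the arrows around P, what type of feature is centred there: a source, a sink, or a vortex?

vortex

At P (-1.7, 2.7) the arrows circulate clockwise. Divergence ≈0, curl about -3 — near-zero divergence with nonzero curl is a vortex.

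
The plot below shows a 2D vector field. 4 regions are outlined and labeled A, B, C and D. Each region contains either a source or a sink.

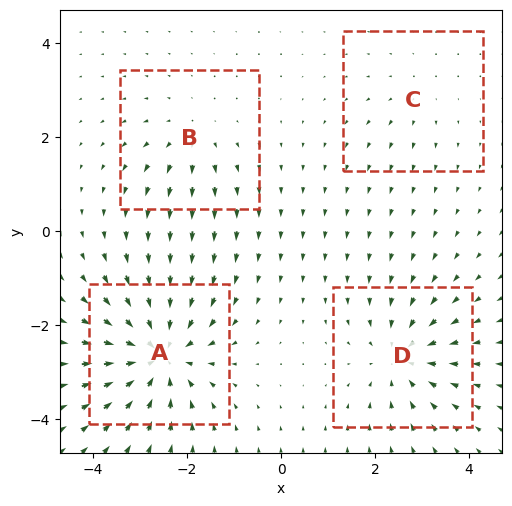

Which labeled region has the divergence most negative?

A

Divergence at each region's feature centre — A: about -7, B: about +3, C: about +2, D: about -5. Region A is most negative.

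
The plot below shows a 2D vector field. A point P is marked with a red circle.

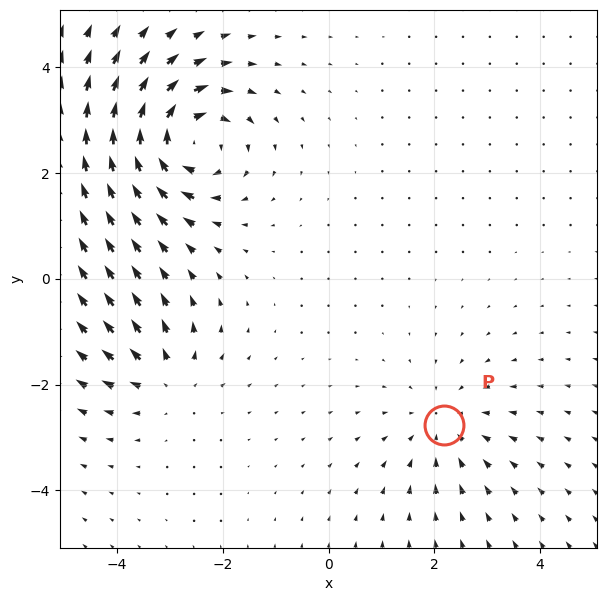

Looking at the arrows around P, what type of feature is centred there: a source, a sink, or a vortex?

At P (2.2, -2.8) the arrows converge inward. Divergence about -3, curl ≈0 — negative divergence with near-zero curl is a sink.

sink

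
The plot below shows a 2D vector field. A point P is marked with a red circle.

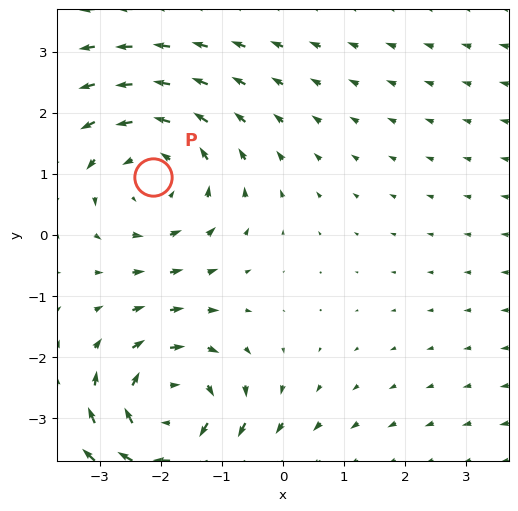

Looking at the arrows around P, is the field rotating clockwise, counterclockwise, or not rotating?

counterclockwise

Near P at (-2.1, 1.0) the arrows circulate counterclockwise. The curl (z-component) there is about +2; positive curl means counterclockwise rotation.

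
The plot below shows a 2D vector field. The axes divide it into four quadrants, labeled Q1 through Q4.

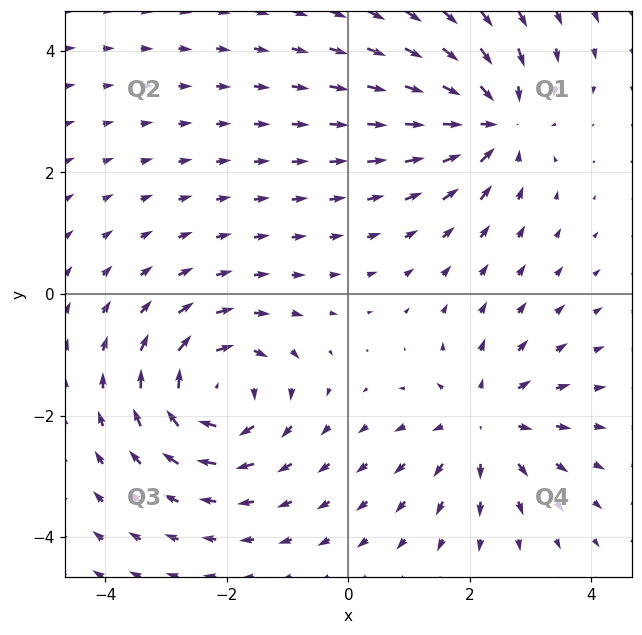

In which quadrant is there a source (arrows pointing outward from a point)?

The source sits at approximately (2.2, -2.1), which lies in quadrant Q4. The divergence there is about +3, positive as expected for a source.

Q4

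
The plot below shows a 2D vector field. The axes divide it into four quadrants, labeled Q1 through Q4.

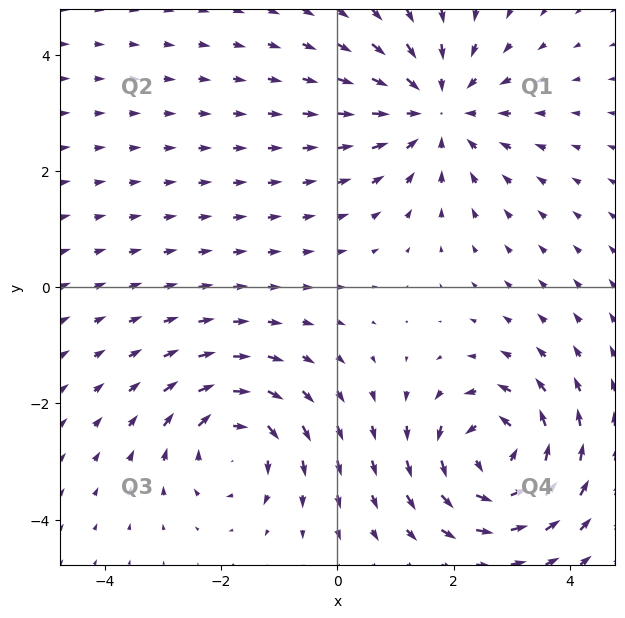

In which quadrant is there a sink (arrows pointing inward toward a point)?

Q1

The sink sits at approximately (1.7, 3.0), which lies in quadrant Q1. The divergence there is about -3, negative as expected for a sink.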